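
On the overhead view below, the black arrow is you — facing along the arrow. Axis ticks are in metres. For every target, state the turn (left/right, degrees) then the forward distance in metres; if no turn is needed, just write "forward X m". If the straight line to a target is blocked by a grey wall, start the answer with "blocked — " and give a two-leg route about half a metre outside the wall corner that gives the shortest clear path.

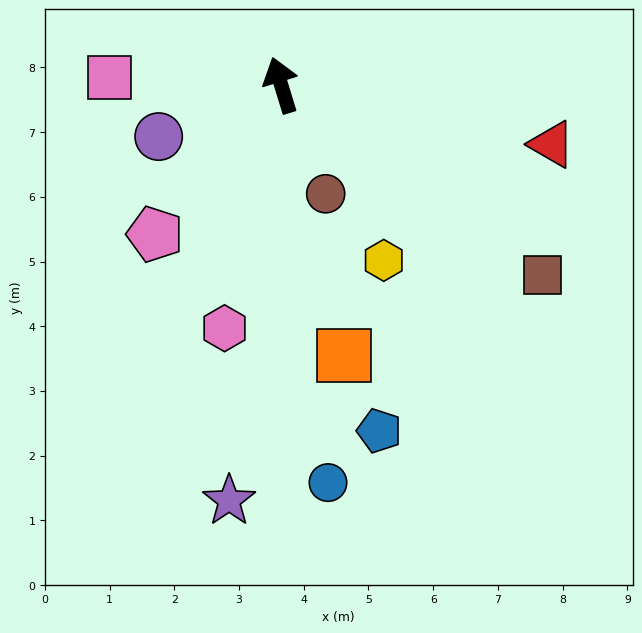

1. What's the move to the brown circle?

turn right 175°, forward 1.8 m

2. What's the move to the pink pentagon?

turn left 123°, forward 3.0 m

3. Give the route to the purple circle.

turn left 96°, forward 2.1 m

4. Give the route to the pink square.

turn left 70°, forward 2.7 m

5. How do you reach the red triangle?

turn right 119°, forward 4.3 m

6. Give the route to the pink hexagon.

turn left 150°, forward 3.9 m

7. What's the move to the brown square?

turn right 143°, forward 5.0 m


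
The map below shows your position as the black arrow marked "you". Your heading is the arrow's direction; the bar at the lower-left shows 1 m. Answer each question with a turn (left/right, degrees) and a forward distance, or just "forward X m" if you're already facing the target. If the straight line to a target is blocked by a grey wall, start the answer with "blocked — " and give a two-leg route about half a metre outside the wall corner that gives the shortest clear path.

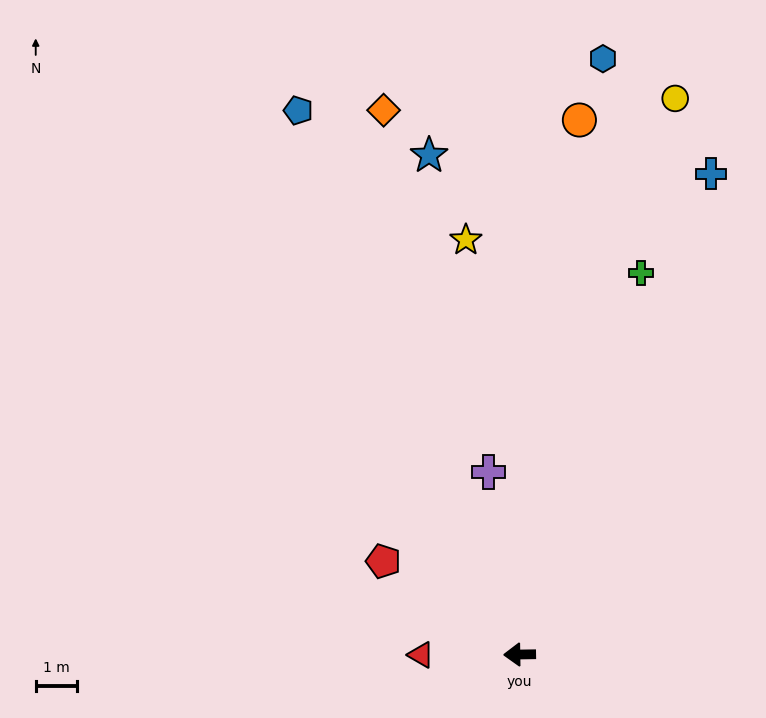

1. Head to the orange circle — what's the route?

turn right 97°, forward 13.1 m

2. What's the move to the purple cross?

turn right 81°, forward 4.5 m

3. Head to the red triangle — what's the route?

forward 2.4 m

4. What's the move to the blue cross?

turn right 113°, forward 12.6 m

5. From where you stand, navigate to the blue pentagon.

turn right 69°, forward 14.3 m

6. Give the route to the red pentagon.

turn right 35°, forward 4.0 m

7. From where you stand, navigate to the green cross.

turn right 109°, forward 9.8 m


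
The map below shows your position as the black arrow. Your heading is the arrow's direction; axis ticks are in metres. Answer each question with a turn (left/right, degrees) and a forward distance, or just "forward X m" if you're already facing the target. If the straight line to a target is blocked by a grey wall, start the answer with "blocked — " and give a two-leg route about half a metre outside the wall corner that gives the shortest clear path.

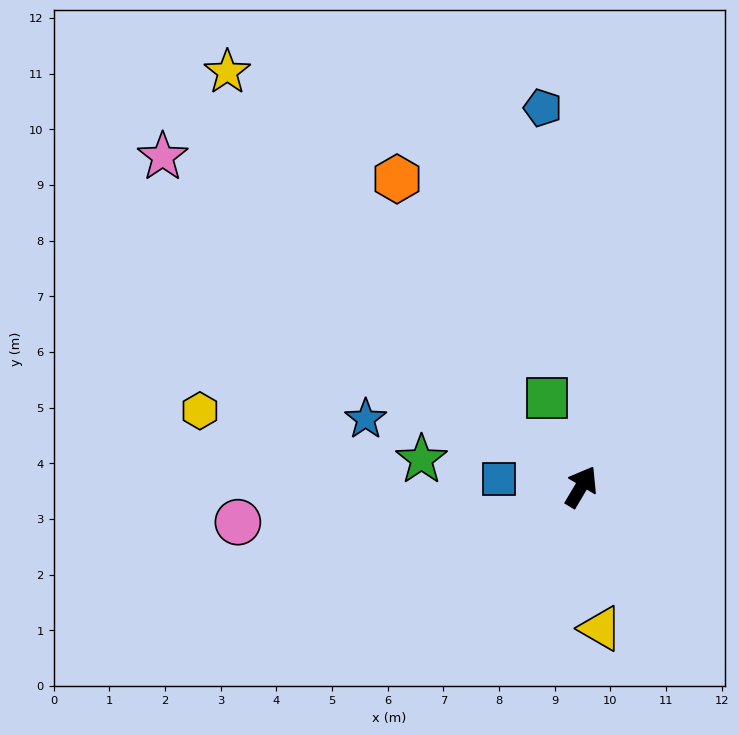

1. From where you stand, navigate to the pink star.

turn left 83°, forward 9.6 m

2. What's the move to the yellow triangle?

turn right 141°, forward 2.6 m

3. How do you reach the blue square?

turn left 115°, forward 1.5 m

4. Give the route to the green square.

turn left 52°, forward 1.7 m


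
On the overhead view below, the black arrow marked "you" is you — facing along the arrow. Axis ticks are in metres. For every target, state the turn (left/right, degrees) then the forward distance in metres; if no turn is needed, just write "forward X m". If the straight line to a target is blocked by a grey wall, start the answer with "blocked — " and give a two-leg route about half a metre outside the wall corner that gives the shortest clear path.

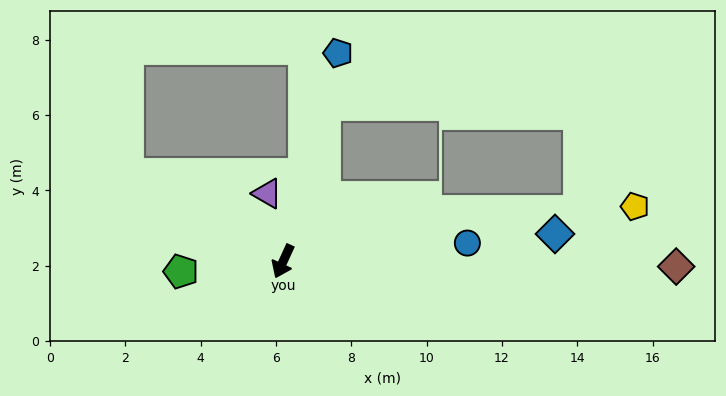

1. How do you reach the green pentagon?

turn right 60°, forward 2.7 m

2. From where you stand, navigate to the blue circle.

turn left 120°, forward 4.9 m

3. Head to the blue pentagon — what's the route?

turn right 170°, forward 5.7 m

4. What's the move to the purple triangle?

turn right 142°, forward 1.9 m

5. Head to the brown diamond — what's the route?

turn left 114°, forward 10.4 m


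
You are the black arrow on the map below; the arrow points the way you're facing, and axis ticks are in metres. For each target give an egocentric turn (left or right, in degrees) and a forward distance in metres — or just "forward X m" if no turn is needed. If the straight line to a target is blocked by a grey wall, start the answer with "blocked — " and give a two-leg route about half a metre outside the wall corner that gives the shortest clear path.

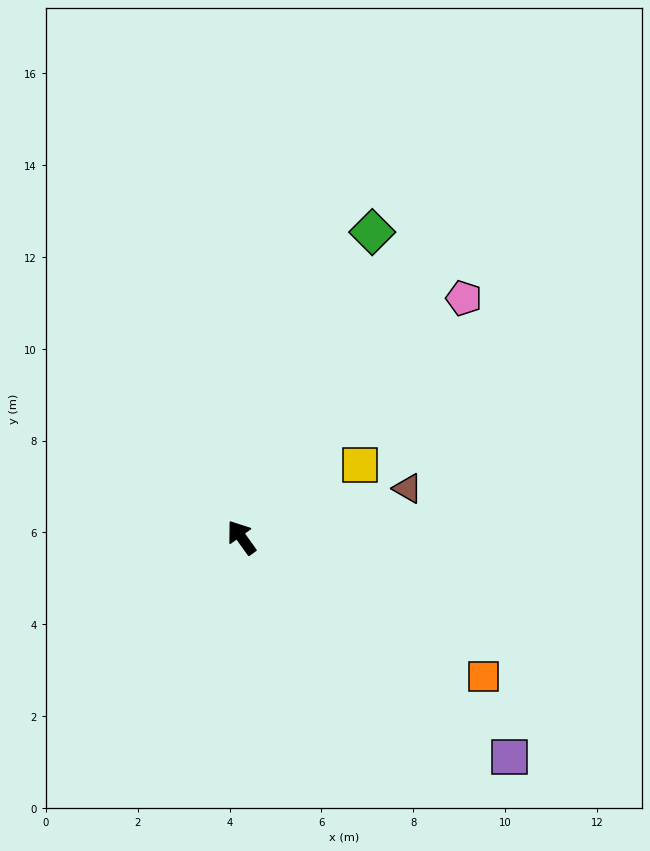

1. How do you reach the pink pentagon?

turn right 79°, forward 7.1 m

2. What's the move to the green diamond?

turn right 59°, forward 7.2 m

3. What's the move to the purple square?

turn right 165°, forward 7.5 m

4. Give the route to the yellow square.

turn right 94°, forward 3.0 m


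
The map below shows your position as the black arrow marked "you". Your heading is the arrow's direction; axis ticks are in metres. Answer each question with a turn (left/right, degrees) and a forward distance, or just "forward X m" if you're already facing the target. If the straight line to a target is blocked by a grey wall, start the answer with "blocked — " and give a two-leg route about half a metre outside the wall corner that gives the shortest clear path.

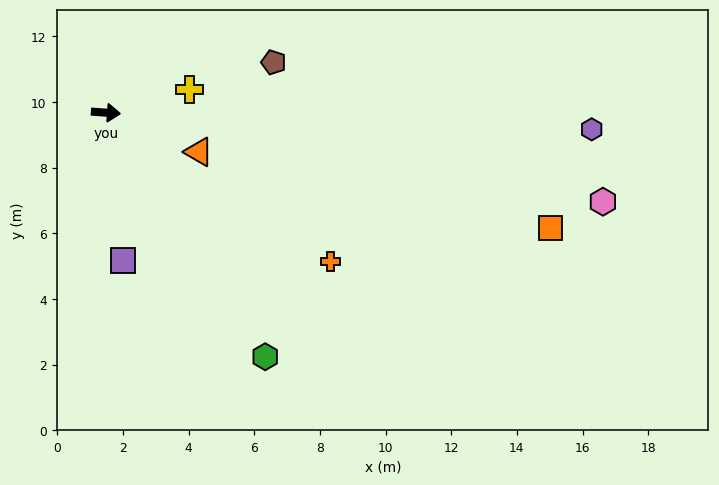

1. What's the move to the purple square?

turn right 79°, forward 4.5 m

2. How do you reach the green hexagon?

turn right 53°, forward 8.9 m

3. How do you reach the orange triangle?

turn right 19°, forward 3.1 m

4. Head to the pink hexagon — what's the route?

turn right 6°, forward 15.4 m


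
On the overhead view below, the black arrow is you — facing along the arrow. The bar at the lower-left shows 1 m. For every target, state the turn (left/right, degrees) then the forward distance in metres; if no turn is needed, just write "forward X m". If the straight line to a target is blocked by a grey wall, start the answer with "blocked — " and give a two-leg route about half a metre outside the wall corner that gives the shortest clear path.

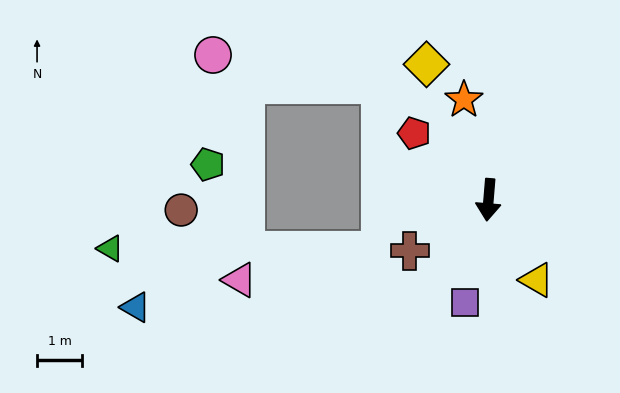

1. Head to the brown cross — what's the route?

turn right 52°, forward 2.1 m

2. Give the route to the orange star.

turn right 161°, forward 2.3 m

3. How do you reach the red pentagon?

turn right 127°, forward 2.2 m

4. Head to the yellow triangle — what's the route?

turn left 36°, forward 2.1 m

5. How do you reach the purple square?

turn right 8°, forward 2.3 m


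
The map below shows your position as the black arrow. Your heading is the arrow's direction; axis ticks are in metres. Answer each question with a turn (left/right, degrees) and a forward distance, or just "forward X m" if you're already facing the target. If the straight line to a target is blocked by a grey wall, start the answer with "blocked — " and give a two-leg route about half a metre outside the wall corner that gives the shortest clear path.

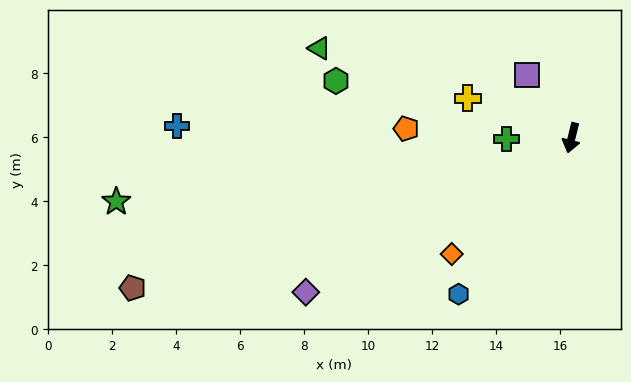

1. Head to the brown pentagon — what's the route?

turn right 57°, forward 14.5 m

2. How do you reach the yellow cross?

turn right 97°, forward 3.5 m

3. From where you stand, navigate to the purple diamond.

turn right 46°, forward 9.6 m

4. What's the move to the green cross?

turn right 75°, forward 2.0 m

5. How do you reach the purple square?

turn right 131°, forward 2.4 m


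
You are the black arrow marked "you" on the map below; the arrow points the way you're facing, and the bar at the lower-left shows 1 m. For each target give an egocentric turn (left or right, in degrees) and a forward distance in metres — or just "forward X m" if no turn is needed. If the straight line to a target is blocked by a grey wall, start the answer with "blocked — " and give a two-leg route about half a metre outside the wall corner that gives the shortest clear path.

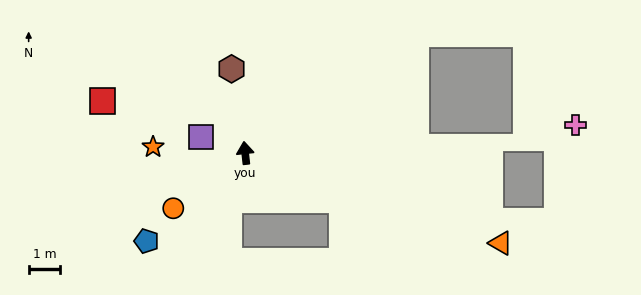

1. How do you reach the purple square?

turn left 64°, forward 1.5 m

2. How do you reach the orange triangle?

turn right 116°, forward 8.6 m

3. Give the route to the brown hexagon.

turn left 3°, forward 2.7 m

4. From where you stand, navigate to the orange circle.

turn left 121°, forward 2.9 m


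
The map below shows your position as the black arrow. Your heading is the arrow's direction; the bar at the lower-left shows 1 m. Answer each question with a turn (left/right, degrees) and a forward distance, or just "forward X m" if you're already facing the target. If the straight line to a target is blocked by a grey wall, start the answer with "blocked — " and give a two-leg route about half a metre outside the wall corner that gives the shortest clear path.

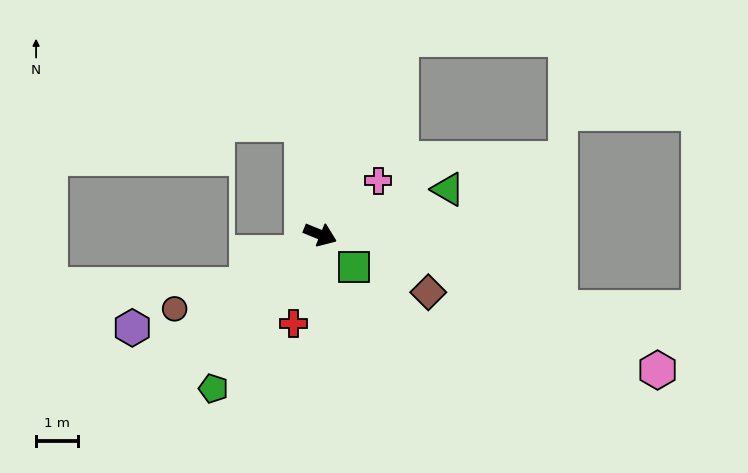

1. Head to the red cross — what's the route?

turn right 84°, forward 2.2 m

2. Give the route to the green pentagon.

turn right 103°, forward 4.4 m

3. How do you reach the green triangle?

turn left 42°, forward 3.2 m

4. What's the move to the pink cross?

turn left 65°, forward 1.9 m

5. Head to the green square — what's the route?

turn right 21°, forward 1.1 m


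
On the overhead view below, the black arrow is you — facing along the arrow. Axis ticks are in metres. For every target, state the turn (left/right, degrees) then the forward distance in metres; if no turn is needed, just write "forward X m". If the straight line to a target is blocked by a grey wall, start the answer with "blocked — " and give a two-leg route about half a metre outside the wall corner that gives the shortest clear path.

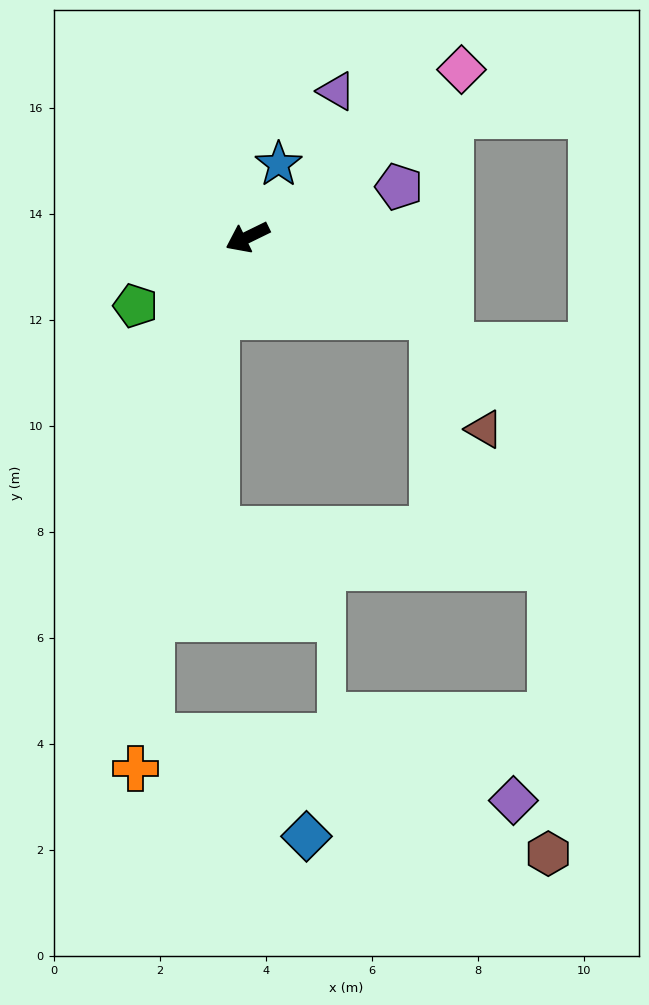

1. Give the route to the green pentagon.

turn left 5°, forward 2.5 m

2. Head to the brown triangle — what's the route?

blocked — turn left 131°, forward 3.8 m, then turn right 42°, forward 2.3 m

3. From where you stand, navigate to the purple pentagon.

turn left 172°, forward 3.0 m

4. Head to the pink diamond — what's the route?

turn right 168°, forward 5.1 m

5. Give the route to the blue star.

turn right 139°, forward 1.5 m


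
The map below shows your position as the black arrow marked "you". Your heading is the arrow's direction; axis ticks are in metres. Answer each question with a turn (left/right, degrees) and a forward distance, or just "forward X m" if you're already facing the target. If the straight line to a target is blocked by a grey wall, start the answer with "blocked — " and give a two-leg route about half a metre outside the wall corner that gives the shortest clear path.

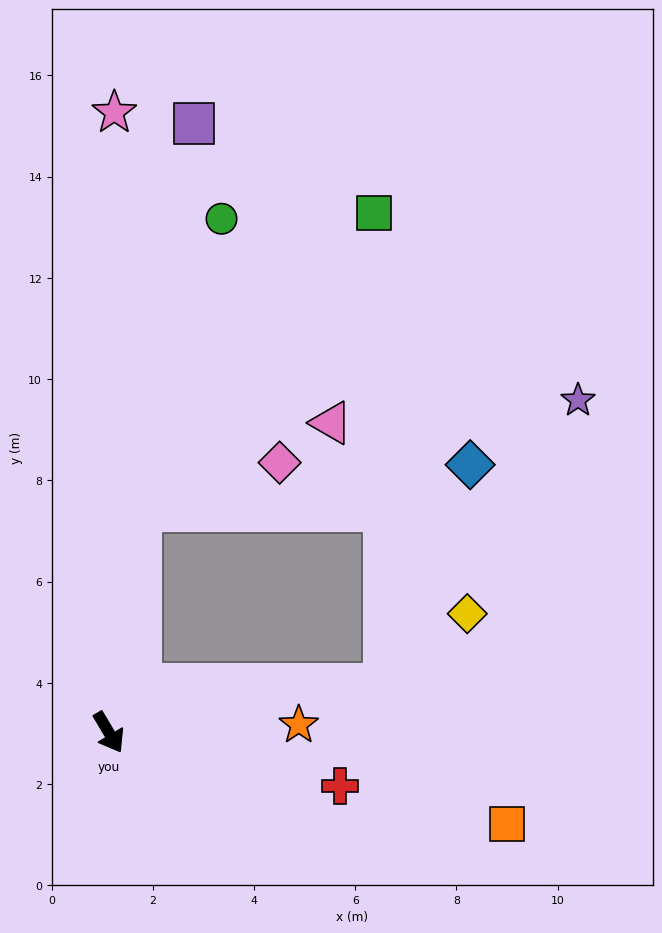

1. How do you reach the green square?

blocked — turn left 141°, forward 4.4 m, then turn right 30°, forward 7.5 m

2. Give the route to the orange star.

turn left 62°, forward 3.8 m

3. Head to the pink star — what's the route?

turn left 149°, forward 12.2 m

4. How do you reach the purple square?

turn left 141°, forward 12.1 m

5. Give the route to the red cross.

turn left 46°, forward 4.7 m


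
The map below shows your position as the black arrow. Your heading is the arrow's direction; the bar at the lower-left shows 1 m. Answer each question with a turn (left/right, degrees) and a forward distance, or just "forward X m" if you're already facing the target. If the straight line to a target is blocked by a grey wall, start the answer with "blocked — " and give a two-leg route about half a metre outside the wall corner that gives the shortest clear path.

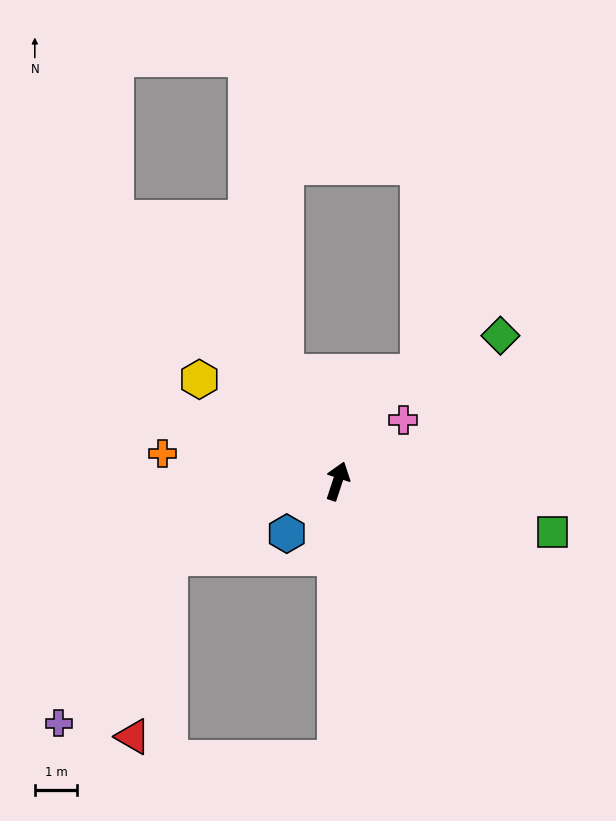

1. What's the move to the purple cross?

blocked — turn left 133°, forward 4.3 m, then turn left 31°, forward 4.7 m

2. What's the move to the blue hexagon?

turn left 154°, forward 1.7 m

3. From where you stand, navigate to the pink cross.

turn right 29°, forward 2.1 m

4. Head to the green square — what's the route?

turn right 85°, forward 5.2 m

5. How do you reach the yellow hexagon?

turn left 72°, forward 4.1 m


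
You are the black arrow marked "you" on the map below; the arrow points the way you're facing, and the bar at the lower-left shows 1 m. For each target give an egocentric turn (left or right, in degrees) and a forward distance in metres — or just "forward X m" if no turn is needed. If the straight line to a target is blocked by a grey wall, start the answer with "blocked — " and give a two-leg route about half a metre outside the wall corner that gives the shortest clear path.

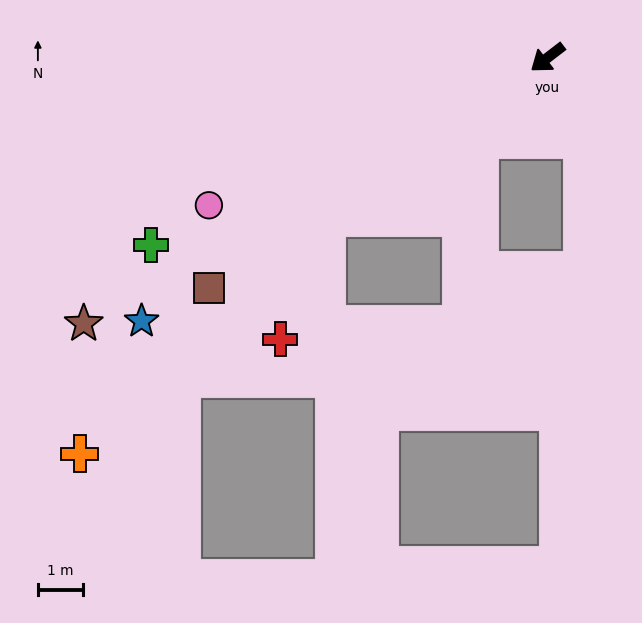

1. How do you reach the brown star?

turn right 8°, forward 11.9 m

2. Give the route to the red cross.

blocked — forward 6.1 m, then turn left 32°, forward 2.9 m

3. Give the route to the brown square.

turn right 3°, forward 9.1 m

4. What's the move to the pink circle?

turn right 14°, forward 8.3 m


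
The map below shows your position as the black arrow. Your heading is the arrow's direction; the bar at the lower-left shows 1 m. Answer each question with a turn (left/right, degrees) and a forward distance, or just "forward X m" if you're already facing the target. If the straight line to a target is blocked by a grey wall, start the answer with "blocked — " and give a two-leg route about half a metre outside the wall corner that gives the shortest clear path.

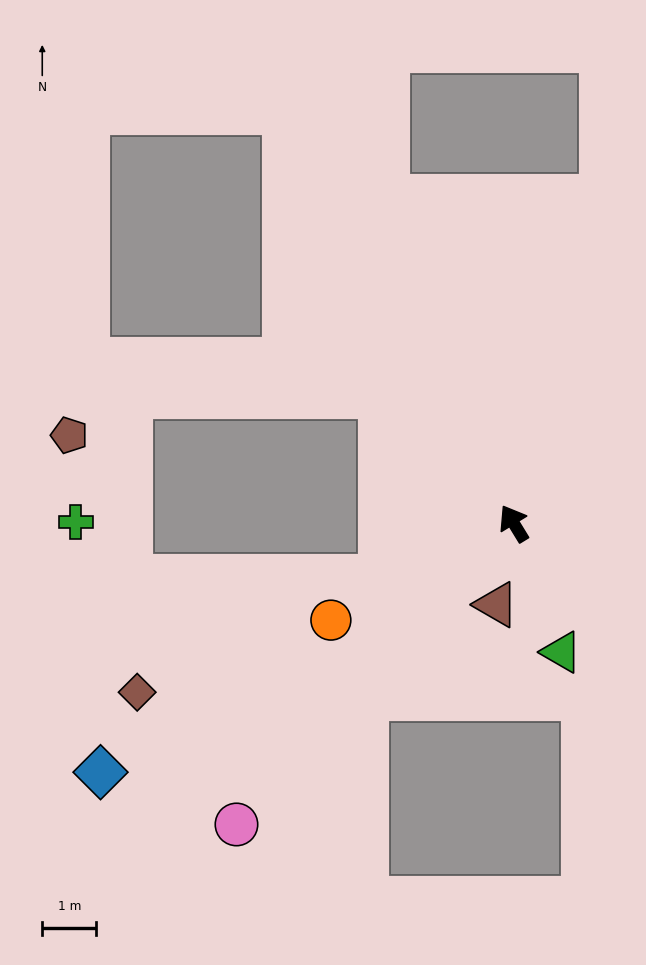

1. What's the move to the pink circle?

turn left 106°, forward 7.6 m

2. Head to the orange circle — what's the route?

turn left 86°, forward 3.8 m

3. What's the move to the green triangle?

turn left 169°, forward 2.5 m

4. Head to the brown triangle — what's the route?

turn left 136°, forward 1.5 m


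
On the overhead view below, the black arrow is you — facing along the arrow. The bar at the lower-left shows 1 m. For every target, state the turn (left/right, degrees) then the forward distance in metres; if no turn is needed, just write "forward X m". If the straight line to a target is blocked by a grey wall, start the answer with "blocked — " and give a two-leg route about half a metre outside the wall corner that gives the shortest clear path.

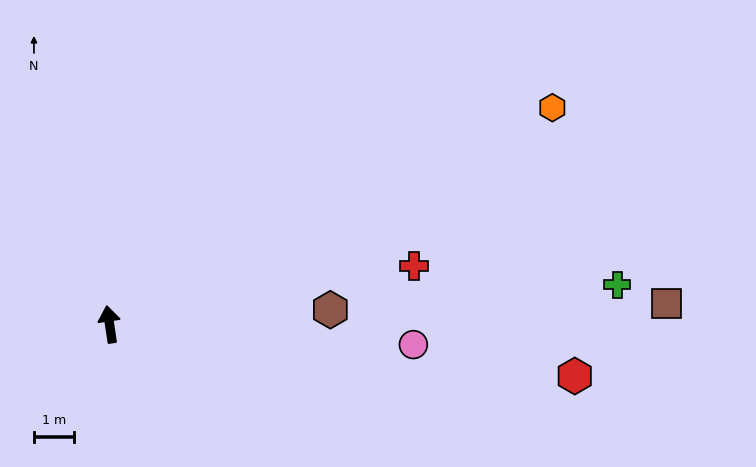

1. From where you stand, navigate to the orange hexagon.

turn right 72°, forward 12.4 m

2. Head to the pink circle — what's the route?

turn right 102°, forward 7.7 m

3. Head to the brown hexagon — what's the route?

turn right 95°, forward 5.6 m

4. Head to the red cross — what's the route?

turn right 88°, forward 7.8 m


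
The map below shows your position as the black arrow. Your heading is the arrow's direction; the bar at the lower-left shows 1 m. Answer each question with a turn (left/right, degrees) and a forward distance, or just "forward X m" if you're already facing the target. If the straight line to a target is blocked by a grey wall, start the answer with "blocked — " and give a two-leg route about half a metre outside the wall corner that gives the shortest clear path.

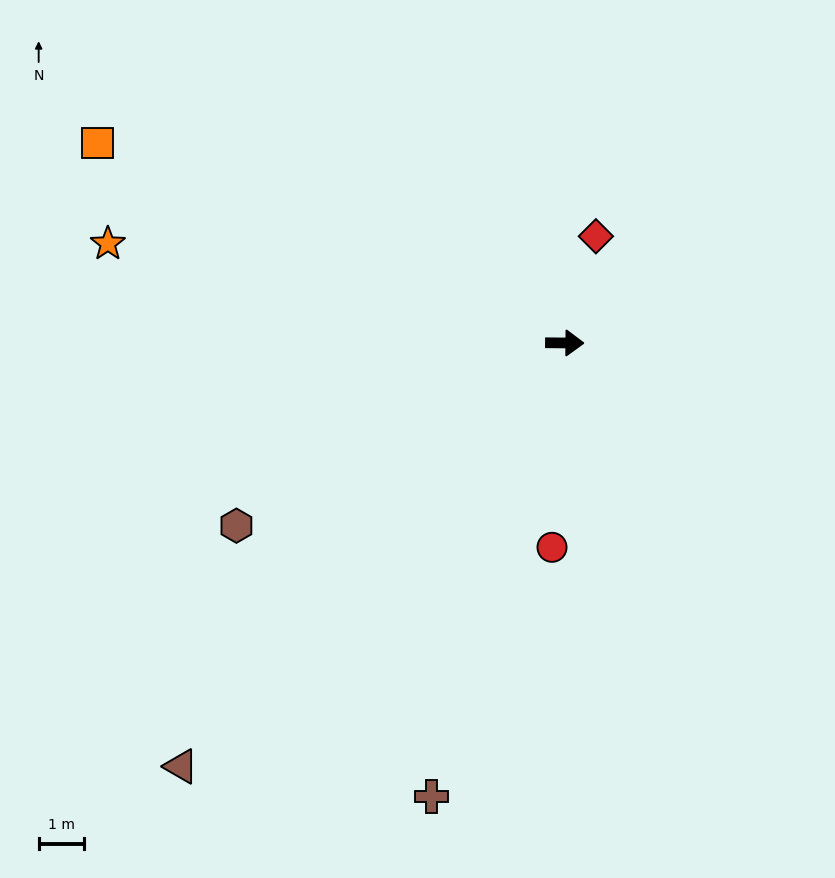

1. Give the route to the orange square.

turn left 157°, forward 11.1 m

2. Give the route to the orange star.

turn left 168°, forward 10.2 m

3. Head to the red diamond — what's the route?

turn left 74°, forward 2.4 m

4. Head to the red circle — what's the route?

turn right 93°, forward 4.5 m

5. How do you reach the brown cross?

turn right 106°, forward 10.3 m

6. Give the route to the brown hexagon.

turn right 150°, forward 8.2 m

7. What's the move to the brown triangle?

turn right 132°, forward 12.5 m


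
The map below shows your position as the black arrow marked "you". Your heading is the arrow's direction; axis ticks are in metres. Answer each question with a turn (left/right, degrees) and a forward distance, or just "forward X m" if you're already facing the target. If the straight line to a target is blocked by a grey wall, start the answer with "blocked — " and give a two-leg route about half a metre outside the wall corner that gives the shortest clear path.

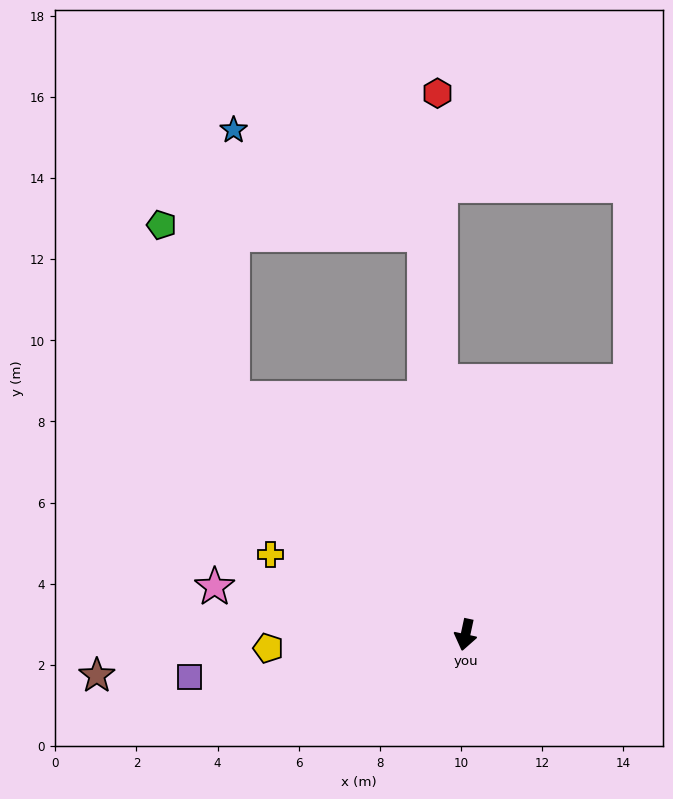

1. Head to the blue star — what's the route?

blocked — turn right 123°, forward 8.2 m, then turn right 45°, forward 6.6 m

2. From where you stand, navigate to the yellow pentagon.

turn right 74°, forward 4.9 m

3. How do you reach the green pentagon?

blocked — turn right 123°, forward 8.2 m, then turn right 22°, forward 4.6 m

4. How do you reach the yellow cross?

turn right 100°, forward 5.2 m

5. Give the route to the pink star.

turn right 89°, forward 6.3 m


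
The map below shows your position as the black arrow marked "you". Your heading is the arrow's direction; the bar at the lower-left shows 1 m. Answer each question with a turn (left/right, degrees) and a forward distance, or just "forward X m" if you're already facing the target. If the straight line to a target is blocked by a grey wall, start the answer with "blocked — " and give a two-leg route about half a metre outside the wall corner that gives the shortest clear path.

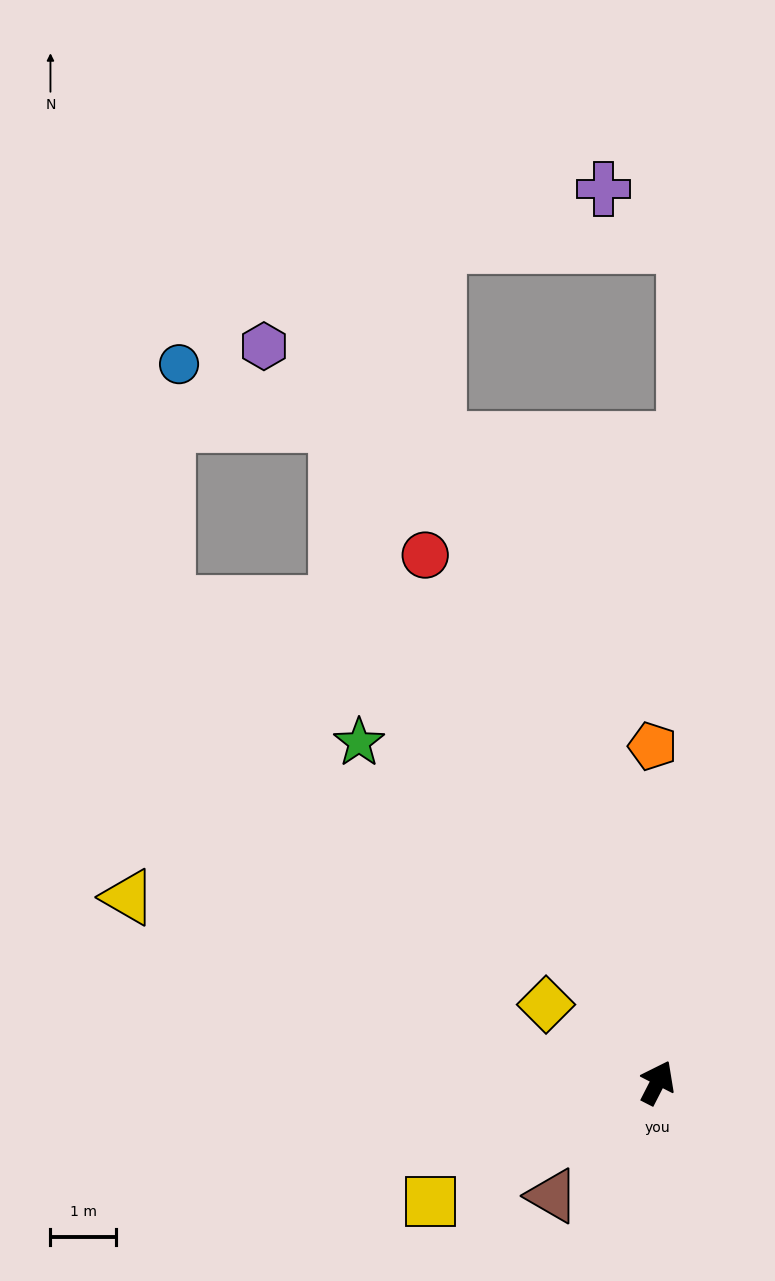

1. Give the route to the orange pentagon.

turn left 28°, forward 5.1 m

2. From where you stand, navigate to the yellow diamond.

turn left 82°, forward 2.1 m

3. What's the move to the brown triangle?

turn left 164°, forward 2.4 m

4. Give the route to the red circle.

turn left 51°, forward 8.8 m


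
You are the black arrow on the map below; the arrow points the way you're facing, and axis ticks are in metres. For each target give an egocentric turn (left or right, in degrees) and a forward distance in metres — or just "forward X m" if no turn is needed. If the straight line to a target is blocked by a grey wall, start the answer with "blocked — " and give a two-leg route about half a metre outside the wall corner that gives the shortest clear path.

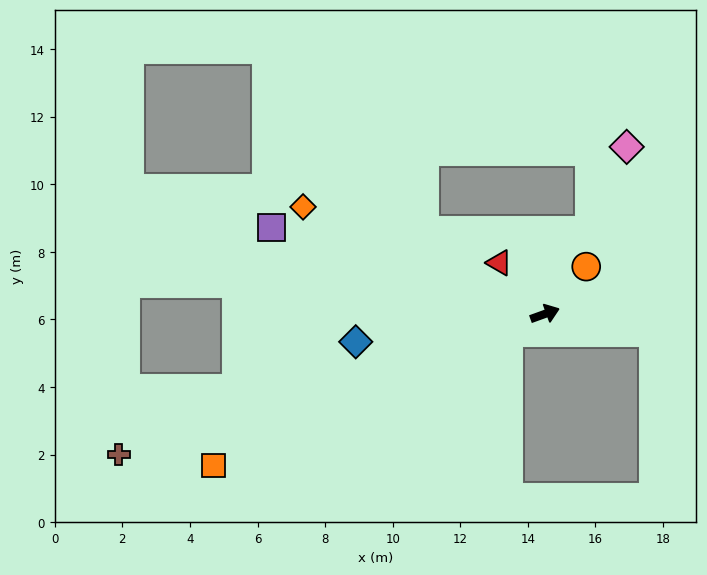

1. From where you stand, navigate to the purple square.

turn left 143°, forward 8.5 m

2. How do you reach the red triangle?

turn left 112°, forward 2.0 m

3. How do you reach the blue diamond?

turn left 169°, forward 5.7 m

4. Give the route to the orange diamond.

turn left 136°, forward 7.8 m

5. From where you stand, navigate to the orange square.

turn right 175°, forward 10.8 m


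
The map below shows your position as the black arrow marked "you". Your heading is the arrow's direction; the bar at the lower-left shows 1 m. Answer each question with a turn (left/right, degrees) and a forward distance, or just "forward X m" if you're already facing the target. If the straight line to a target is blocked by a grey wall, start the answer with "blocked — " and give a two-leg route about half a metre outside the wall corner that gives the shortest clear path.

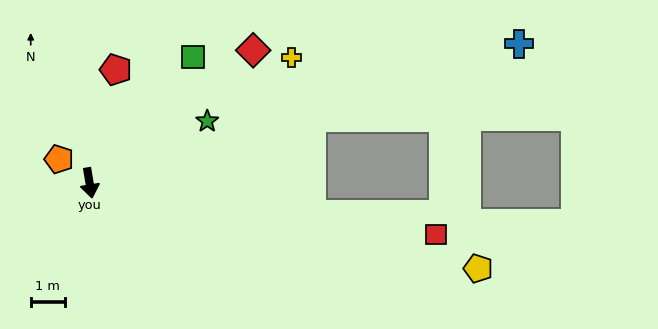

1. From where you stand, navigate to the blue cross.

turn left 99°, forward 13.3 m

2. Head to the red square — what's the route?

turn left 72°, forward 10.3 m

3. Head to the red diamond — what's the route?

turn left 120°, forward 6.2 m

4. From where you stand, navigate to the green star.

turn left 108°, forward 3.9 m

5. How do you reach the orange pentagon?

turn right 137°, forward 1.1 m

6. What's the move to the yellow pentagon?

turn left 68°, forward 11.7 m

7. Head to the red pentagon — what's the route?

turn left 157°, forward 3.4 m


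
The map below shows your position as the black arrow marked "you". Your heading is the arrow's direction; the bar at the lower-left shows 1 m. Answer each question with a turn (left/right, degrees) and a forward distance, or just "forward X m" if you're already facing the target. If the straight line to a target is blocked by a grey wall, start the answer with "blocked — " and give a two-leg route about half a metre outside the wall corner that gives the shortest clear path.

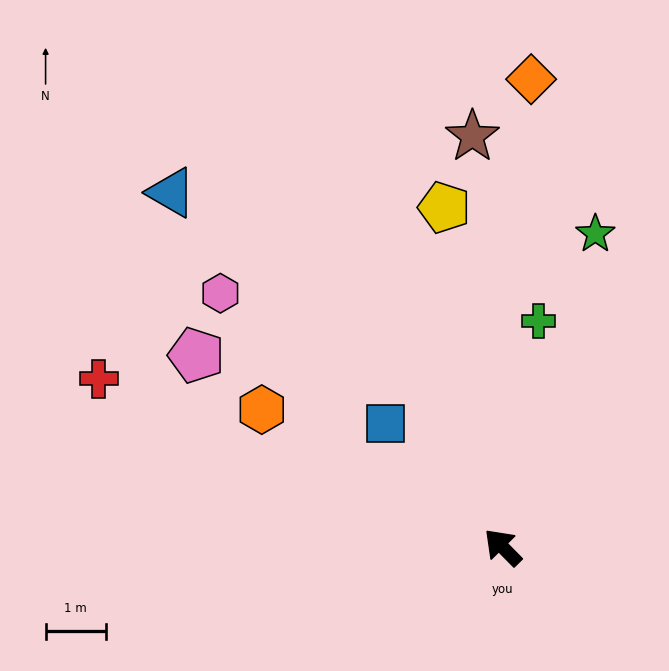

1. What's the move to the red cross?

turn left 23°, forward 7.3 m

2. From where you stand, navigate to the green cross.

turn right 54°, forward 3.8 m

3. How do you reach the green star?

turn right 61°, forward 5.4 m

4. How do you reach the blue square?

forward 2.8 m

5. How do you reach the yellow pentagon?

turn right 35°, forward 5.7 m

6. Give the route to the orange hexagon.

turn left 16°, forward 4.6 m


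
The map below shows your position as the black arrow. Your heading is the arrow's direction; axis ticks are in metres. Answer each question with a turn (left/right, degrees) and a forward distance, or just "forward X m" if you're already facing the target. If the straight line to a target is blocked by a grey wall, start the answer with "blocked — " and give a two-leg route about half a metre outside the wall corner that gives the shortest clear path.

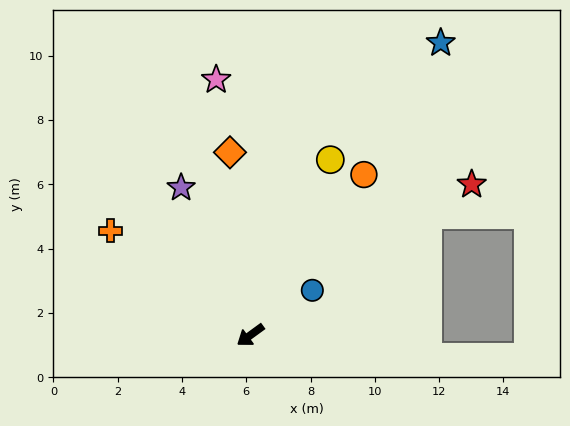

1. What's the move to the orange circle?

turn right 161°, forward 6.1 m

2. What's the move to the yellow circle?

turn right 151°, forward 6.0 m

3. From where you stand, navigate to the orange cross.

turn right 73°, forward 5.4 m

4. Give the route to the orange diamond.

turn right 120°, forward 5.7 m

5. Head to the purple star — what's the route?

turn right 101°, forward 5.1 m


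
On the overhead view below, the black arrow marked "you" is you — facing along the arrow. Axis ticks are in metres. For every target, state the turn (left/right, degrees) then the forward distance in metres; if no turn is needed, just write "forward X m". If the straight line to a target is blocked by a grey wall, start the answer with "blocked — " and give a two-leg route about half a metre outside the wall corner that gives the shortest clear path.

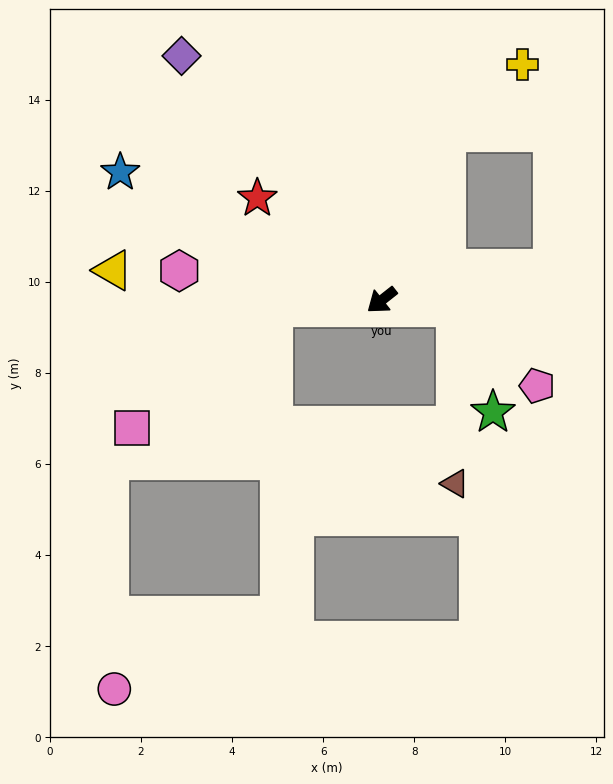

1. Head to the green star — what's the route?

blocked — turn left 136°, forward 1.6 m, then turn right 65°, forward 2.4 m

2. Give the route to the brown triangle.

blocked — turn left 136°, forward 1.6 m, then turn right 85°, forward 3.9 m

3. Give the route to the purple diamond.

turn right 89°, forward 6.9 m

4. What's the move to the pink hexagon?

turn right 47°, forward 4.5 m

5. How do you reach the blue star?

turn right 64°, forward 6.4 m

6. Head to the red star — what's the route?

turn right 78°, forward 3.5 m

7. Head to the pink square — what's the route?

blocked — turn right 34°, forward 2.4 m, then turn left 36°, forward 4.1 m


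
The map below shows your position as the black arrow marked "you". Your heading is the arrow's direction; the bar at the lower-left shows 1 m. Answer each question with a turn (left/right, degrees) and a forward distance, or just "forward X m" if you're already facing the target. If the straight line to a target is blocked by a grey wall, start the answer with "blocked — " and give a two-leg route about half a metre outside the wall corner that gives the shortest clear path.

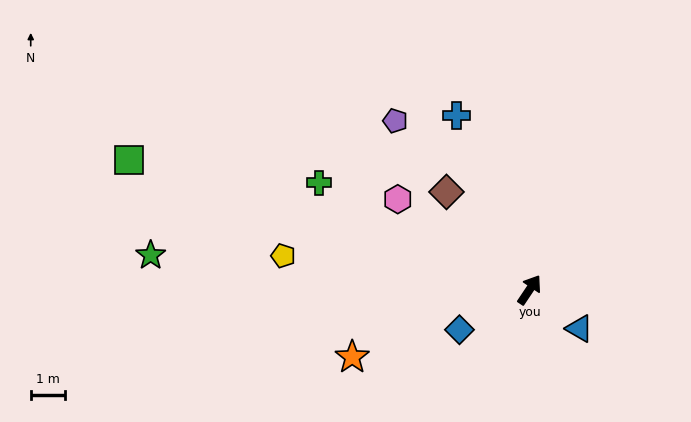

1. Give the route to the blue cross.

turn left 56°, forward 5.4 m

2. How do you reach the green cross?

turn left 97°, forward 6.8 m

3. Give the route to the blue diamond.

turn left 154°, forward 2.3 m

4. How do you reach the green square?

turn left 106°, forward 12.1 m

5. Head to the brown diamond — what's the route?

turn left 74°, forward 3.7 m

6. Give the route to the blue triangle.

turn right 94°, forward 1.8 m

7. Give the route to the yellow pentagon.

turn left 116°, forward 7.2 m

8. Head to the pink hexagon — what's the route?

turn left 89°, forward 4.6 m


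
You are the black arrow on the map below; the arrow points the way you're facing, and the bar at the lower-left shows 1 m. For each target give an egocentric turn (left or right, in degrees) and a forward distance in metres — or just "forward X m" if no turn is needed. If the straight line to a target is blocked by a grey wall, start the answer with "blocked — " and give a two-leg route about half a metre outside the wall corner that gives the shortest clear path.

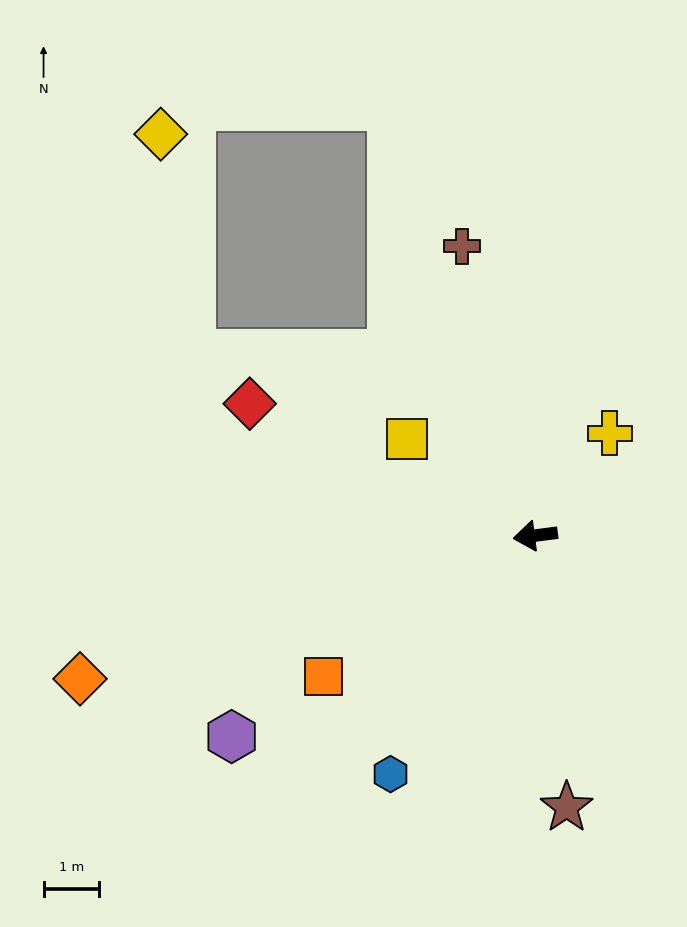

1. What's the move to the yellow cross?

turn right 133°, forward 2.3 m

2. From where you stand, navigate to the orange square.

turn left 26°, forward 4.6 m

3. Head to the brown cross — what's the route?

turn right 83°, forward 5.4 m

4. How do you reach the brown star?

turn left 89°, forward 4.9 m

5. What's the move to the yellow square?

turn right 44°, forward 2.9 m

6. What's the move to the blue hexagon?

turn left 51°, forward 5.0 m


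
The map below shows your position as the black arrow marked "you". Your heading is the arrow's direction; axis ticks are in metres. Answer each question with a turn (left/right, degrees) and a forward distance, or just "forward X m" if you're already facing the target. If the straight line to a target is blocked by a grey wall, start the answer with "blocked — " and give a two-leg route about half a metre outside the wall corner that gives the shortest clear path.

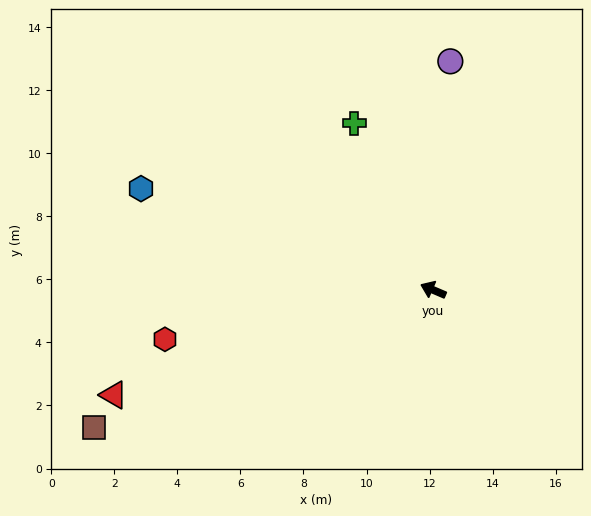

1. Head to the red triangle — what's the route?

turn left 41°, forward 10.7 m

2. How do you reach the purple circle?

turn right 71°, forward 7.3 m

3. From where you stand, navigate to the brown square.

turn left 45°, forward 11.6 m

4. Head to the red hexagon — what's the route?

turn left 34°, forward 8.7 m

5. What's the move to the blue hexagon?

turn left 4°, forward 9.8 m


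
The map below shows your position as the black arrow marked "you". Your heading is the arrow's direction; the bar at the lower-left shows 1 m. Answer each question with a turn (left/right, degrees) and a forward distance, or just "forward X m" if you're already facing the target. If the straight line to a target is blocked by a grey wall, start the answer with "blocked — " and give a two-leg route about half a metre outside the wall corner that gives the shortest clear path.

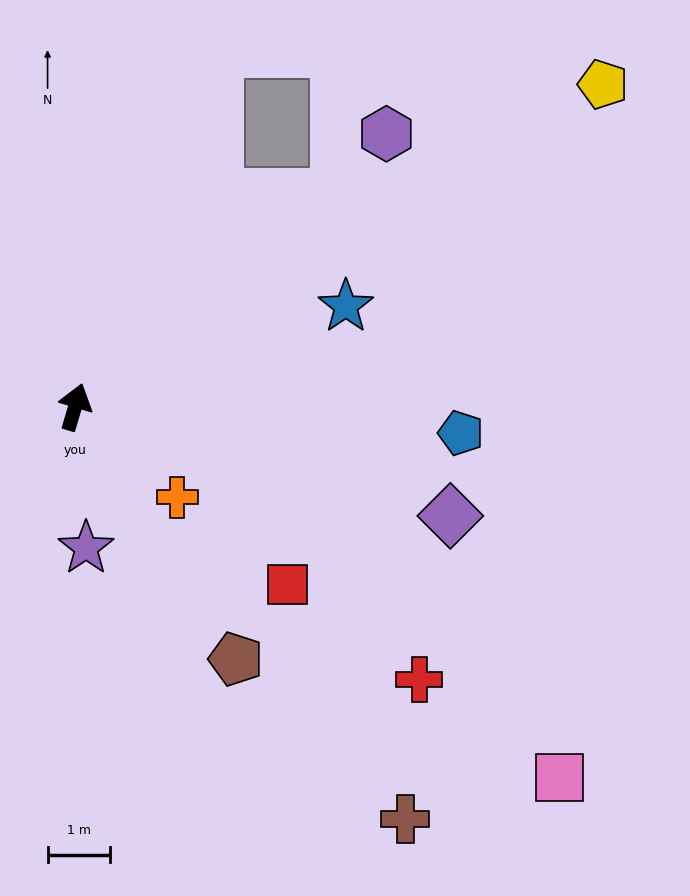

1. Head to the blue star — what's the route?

turn right 53°, forward 4.6 m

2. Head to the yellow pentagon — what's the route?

turn right 42°, forward 9.9 m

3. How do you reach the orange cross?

turn right 115°, forward 2.2 m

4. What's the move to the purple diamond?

turn right 90°, forward 6.2 m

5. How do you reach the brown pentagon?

turn right 131°, forward 4.8 m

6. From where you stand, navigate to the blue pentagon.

turn right 77°, forward 6.2 m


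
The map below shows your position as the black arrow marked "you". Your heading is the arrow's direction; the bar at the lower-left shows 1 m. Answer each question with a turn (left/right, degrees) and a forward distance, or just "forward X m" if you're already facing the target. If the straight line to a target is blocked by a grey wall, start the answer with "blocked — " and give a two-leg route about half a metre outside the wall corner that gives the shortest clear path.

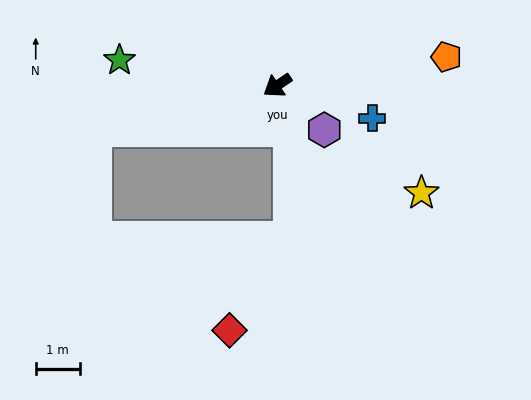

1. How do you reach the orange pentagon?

turn left 155°, forward 3.9 m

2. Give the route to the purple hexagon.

turn left 103°, forward 1.5 m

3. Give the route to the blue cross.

turn left 127°, forward 2.3 m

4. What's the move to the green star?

turn right 43°, forward 3.6 m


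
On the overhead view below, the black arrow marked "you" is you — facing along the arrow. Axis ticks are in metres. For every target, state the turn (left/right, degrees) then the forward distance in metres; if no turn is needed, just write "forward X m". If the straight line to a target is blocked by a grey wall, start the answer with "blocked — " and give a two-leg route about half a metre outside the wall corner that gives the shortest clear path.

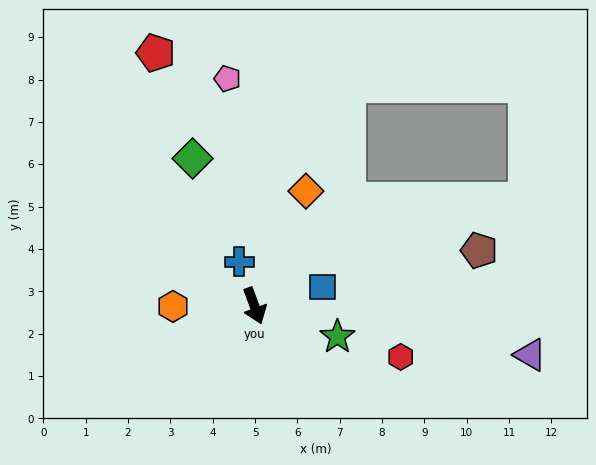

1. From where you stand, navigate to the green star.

turn left 49°, forward 2.1 m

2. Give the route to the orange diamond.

turn left 135°, forward 3.0 m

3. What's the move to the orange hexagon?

turn right 110°, forward 1.9 m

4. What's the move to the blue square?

turn left 85°, forward 1.7 m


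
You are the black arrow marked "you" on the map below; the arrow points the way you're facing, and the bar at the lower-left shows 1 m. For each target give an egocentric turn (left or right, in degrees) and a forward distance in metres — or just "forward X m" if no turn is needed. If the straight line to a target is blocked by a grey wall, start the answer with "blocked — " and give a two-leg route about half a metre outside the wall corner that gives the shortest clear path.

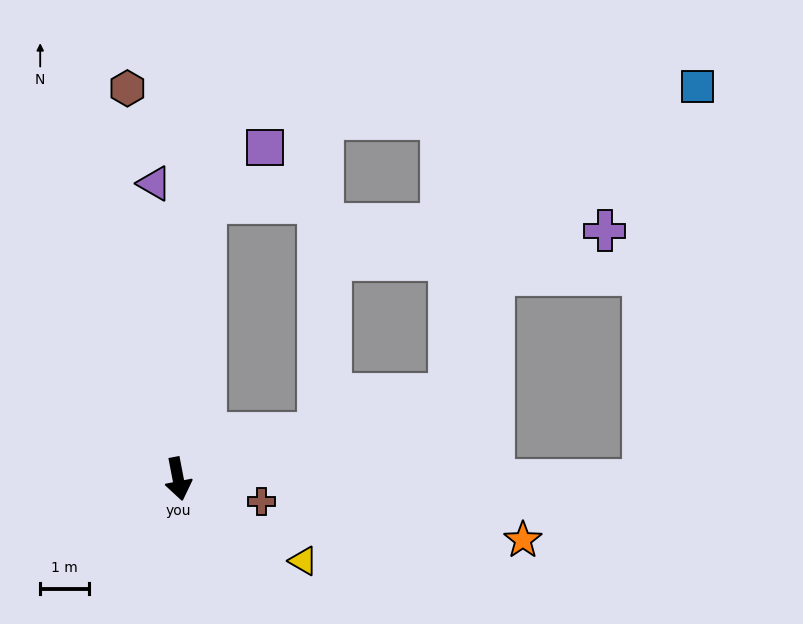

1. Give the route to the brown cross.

turn left 64°, forward 1.8 m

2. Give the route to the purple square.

blocked — turn left 163°, forward 5.7 m, then turn right 41°, forward 1.7 m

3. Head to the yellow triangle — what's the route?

turn left 46°, forward 3.1 m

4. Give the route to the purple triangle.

turn left 174°, forward 6.1 m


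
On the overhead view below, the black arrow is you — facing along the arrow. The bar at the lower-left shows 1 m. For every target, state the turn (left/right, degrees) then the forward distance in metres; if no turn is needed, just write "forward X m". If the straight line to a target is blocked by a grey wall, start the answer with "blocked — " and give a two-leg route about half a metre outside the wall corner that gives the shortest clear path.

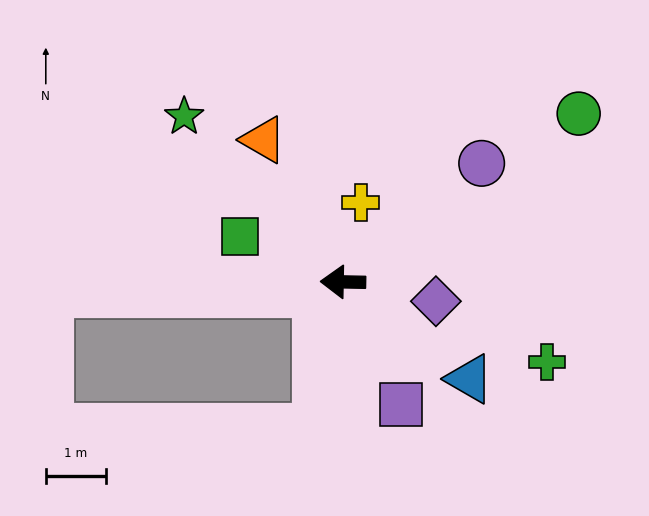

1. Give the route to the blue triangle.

turn left 144°, forward 2.6 m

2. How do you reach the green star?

turn right 45°, forward 3.8 m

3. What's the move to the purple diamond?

turn left 169°, forward 1.6 m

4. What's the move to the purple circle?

turn right 138°, forward 3.0 m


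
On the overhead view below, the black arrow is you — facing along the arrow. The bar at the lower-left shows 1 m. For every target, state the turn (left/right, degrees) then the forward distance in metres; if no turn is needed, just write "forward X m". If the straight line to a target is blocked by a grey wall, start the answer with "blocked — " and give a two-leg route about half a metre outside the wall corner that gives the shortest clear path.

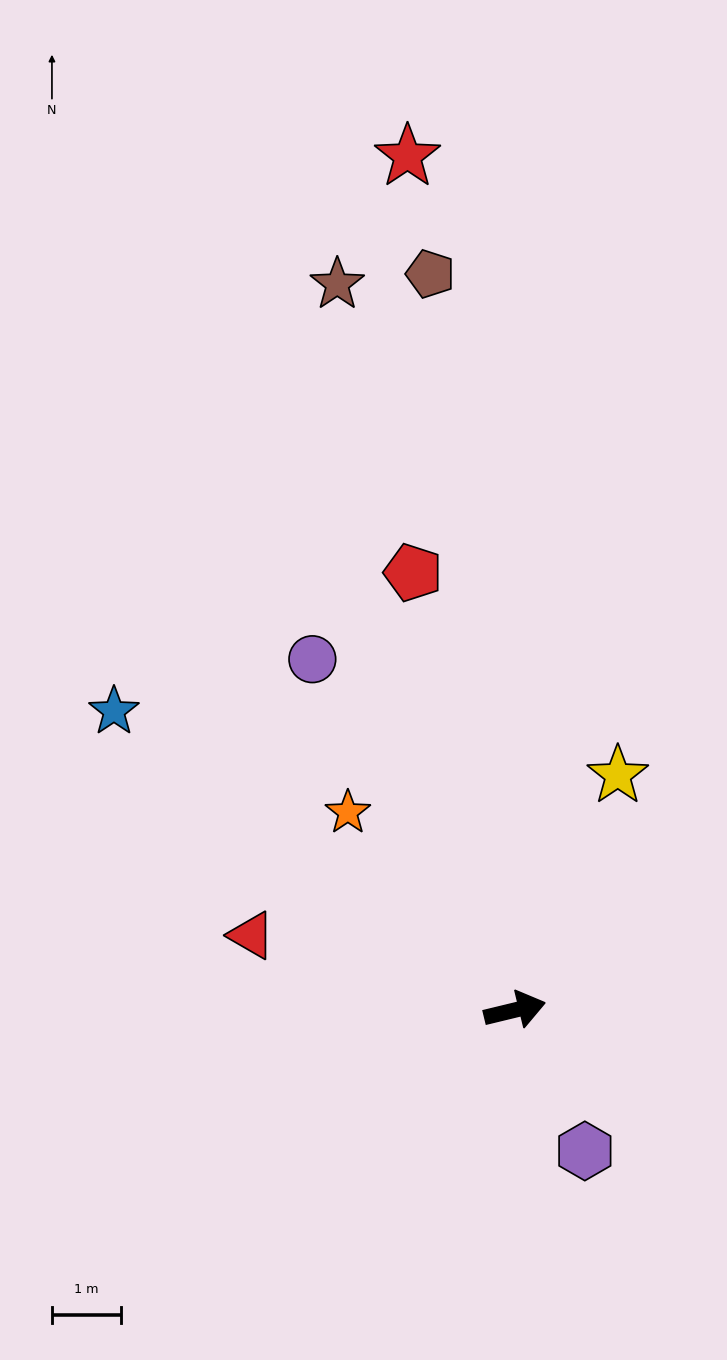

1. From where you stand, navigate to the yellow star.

turn left 53°, forward 3.7 m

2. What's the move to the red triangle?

turn left 151°, forward 3.9 m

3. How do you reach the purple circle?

turn left 106°, forward 5.8 m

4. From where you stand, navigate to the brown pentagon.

turn left 83°, forward 10.7 m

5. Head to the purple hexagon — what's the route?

turn right 77°, forward 2.3 m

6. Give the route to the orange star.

turn left 117°, forward 3.7 m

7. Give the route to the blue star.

turn left 130°, forward 7.2 m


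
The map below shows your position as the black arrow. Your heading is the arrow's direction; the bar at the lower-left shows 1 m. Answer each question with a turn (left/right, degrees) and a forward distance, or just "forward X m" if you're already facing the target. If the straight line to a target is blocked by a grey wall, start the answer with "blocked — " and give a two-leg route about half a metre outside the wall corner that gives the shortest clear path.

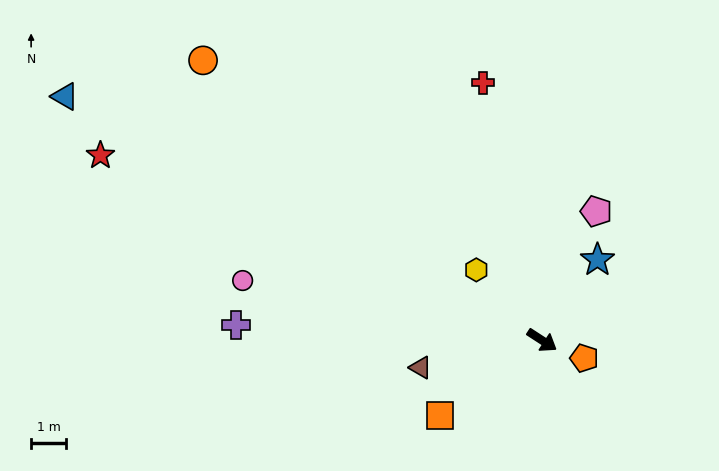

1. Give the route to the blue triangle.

turn right 174°, forward 15.2 m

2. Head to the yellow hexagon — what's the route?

turn left 166°, forward 2.7 m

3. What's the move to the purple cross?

turn right 150°, forward 8.7 m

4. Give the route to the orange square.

turn right 111°, forward 3.6 m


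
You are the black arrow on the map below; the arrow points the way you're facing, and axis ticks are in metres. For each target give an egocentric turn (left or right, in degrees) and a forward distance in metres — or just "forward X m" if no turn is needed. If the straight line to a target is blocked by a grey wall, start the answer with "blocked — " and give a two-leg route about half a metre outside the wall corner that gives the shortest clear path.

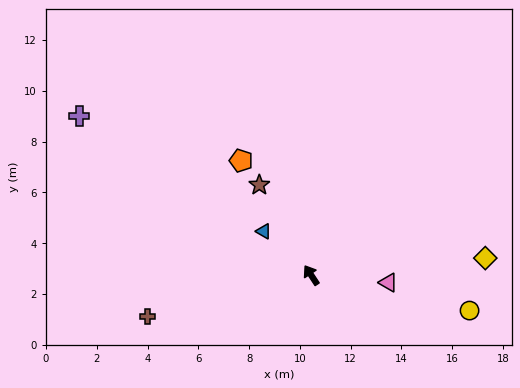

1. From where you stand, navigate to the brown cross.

turn left 71°, forward 6.6 m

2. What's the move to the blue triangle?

turn left 14°, forward 2.5 m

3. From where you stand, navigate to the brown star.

turn right 3°, forward 4.1 m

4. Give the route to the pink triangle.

turn right 129°, forward 3.1 m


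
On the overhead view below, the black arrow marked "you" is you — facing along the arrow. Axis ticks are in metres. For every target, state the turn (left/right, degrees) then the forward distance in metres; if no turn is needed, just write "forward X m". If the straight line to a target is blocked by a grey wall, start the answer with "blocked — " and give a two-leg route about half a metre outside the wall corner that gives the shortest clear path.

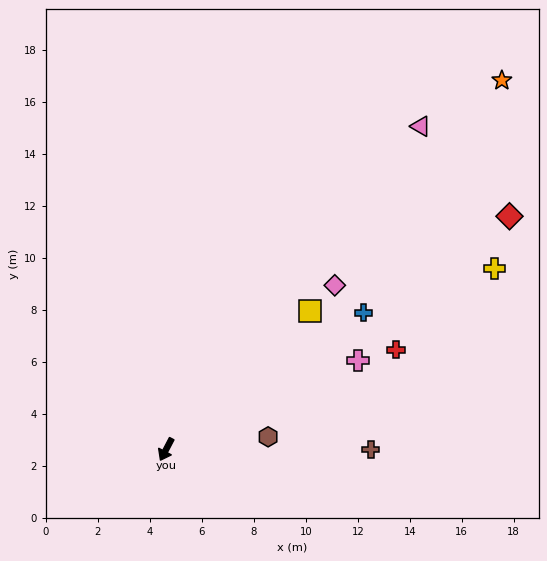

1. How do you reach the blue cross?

turn left 152°, forward 9.2 m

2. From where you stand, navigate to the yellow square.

turn left 162°, forward 7.7 m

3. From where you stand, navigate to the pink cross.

turn left 143°, forward 8.1 m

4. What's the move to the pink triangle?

turn left 169°, forward 15.8 m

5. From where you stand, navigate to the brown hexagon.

turn left 125°, forward 4.0 m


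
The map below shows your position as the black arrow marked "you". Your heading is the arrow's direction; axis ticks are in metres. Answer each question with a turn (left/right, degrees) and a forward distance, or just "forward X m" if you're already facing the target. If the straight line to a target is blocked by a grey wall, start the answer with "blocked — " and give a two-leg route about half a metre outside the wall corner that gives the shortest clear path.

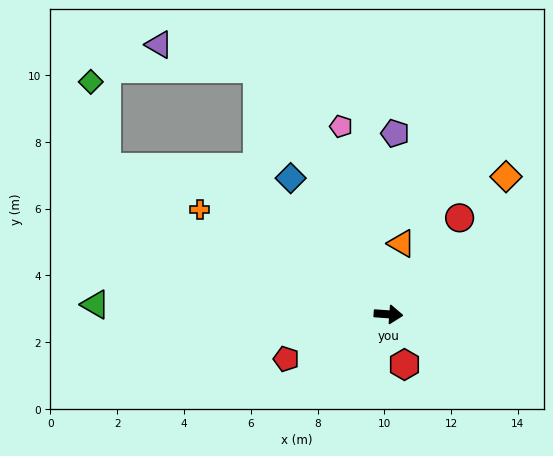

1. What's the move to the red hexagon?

turn right 68°, forward 1.6 m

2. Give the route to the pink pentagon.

turn left 108°, forward 5.8 m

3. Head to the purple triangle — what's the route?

blocked — turn left 122°, forward 8.3 m, then turn left 48°, forward 3.0 m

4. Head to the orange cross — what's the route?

turn left 155°, forward 6.5 m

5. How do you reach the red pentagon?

turn right 152°, forward 3.3 m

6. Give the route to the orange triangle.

turn left 84°, forward 2.2 m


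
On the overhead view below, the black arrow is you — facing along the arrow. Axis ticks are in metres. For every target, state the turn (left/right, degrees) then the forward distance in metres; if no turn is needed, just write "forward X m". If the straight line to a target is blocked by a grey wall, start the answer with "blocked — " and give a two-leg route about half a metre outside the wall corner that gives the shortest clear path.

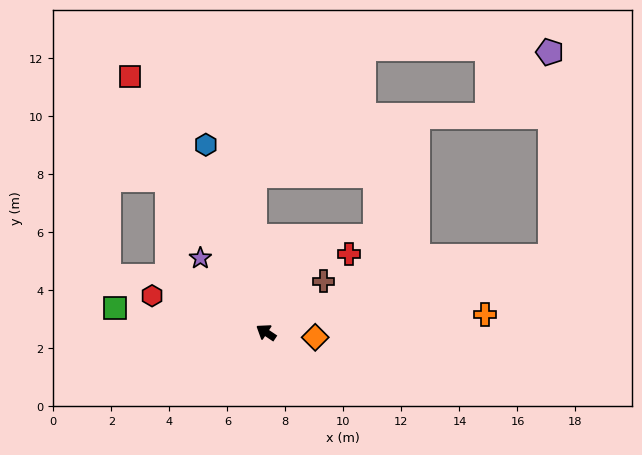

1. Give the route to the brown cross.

turn right 105°, forward 2.6 m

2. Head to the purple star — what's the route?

turn right 15°, forward 3.4 m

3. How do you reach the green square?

turn left 25°, forward 5.3 m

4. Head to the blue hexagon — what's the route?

turn right 38°, forward 6.8 m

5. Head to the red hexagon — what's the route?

turn left 16°, forward 4.1 m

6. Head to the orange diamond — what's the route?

turn right 152°, forward 1.7 m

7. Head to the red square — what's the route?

turn right 28°, forward 10.0 m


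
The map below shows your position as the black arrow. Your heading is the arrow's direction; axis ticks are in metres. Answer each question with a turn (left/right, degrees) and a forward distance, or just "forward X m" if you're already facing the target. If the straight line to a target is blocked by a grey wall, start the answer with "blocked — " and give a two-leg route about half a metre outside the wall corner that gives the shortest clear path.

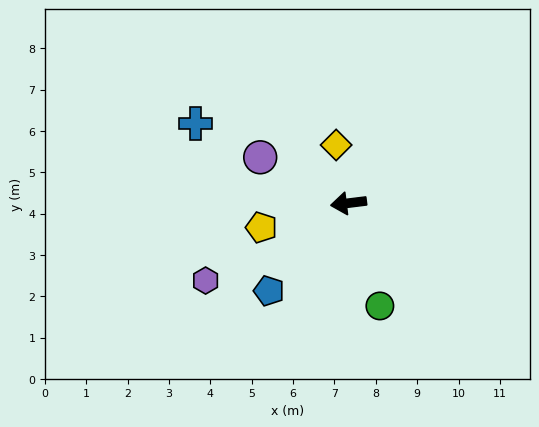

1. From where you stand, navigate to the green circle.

turn left 100°, forward 2.6 m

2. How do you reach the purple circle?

turn right 34°, forward 2.4 m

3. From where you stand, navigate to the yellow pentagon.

turn left 9°, forward 2.2 m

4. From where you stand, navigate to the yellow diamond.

turn right 85°, forward 1.4 m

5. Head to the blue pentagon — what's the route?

turn left 41°, forward 2.9 m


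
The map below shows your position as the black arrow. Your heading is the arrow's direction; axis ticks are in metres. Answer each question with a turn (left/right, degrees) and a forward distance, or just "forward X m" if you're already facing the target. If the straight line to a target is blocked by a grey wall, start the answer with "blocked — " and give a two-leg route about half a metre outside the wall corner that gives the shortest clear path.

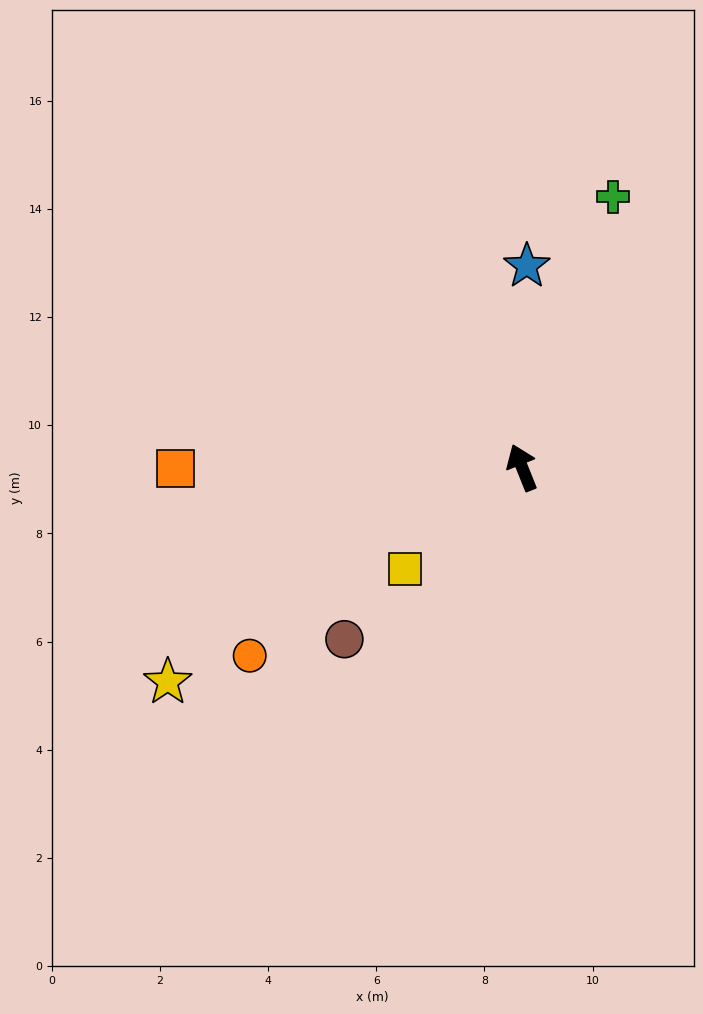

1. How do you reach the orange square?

turn left 68°, forward 6.4 m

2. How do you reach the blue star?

turn right 23°, forward 3.7 m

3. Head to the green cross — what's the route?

turn right 40°, forward 5.3 m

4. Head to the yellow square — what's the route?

turn left 109°, forward 2.9 m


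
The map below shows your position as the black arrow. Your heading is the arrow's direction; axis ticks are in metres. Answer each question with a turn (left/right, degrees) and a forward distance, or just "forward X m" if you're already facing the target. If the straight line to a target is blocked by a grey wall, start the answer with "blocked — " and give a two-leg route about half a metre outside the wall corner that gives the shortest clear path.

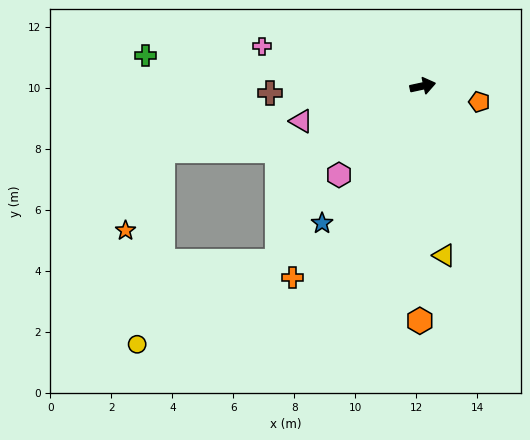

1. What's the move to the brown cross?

turn left 170°, forward 5.0 m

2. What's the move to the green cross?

turn left 162°, forward 9.1 m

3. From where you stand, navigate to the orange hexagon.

turn right 103°, forward 7.7 m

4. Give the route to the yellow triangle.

turn right 95°, forward 5.6 m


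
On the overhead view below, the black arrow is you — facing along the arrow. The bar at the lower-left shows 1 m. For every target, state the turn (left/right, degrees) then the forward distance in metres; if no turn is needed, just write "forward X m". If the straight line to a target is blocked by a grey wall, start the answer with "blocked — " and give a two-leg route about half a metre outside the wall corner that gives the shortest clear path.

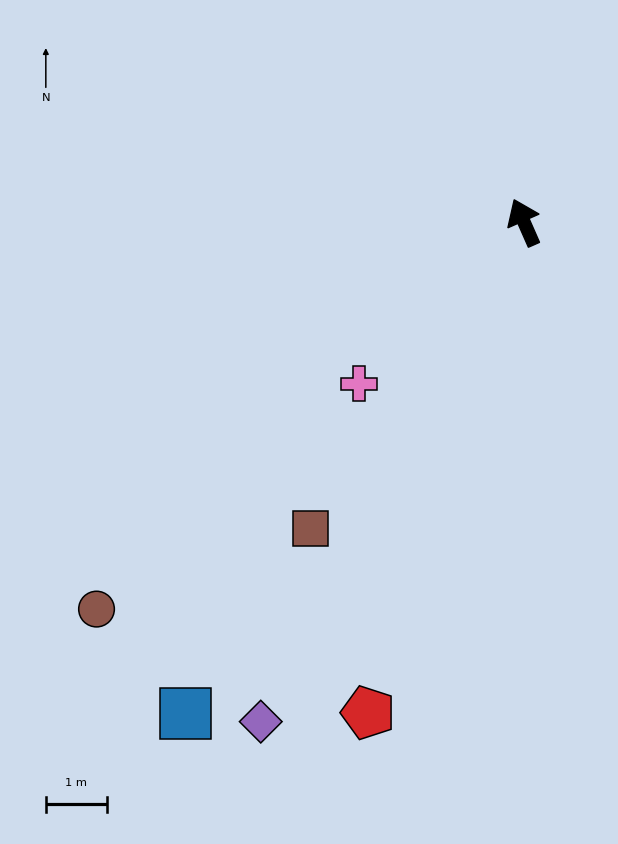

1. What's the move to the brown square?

turn left 121°, forward 6.1 m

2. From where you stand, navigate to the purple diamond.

turn left 128°, forward 9.2 m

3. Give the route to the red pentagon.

turn left 139°, forward 8.4 m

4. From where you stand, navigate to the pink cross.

turn left 111°, forward 3.8 m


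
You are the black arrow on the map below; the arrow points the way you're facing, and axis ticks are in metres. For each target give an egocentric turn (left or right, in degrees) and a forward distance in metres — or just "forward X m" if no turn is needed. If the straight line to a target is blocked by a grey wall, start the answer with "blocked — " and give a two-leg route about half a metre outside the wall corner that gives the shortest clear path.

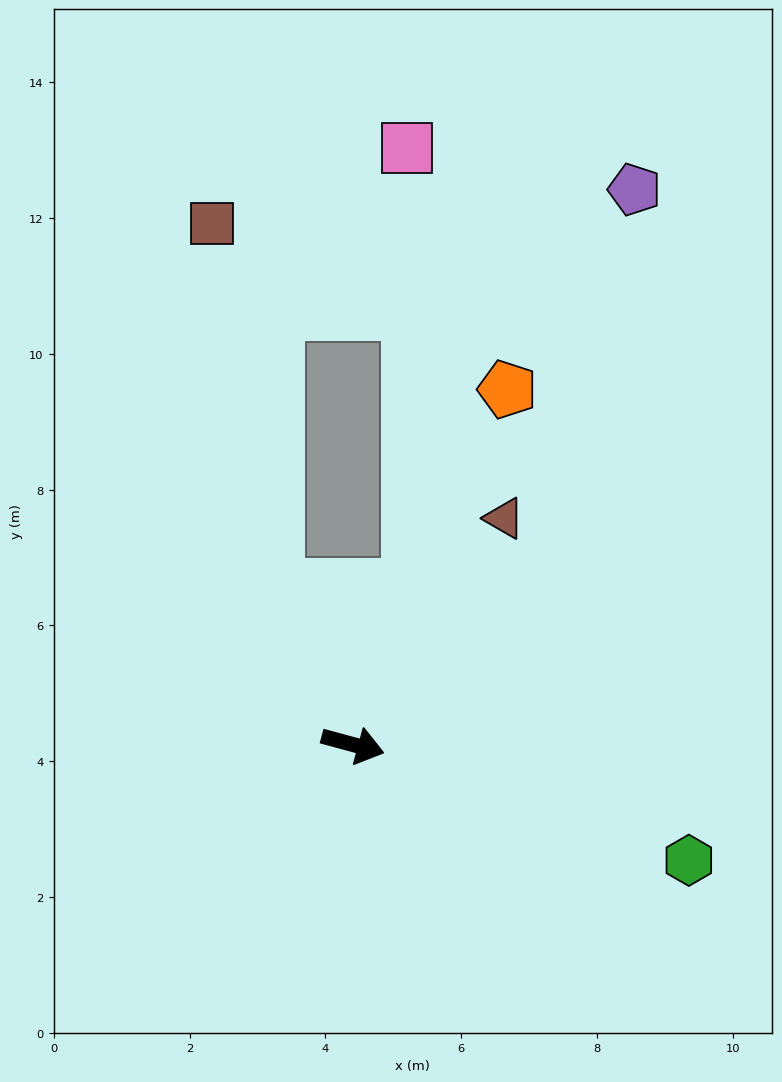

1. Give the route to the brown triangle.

turn left 71°, forward 4.0 m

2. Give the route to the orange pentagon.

turn left 82°, forward 5.7 m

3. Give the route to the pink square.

blocked — turn left 85°, forward 2.5 m, then turn left 21°, forward 6.5 m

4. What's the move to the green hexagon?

turn right 4°, forward 5.2 m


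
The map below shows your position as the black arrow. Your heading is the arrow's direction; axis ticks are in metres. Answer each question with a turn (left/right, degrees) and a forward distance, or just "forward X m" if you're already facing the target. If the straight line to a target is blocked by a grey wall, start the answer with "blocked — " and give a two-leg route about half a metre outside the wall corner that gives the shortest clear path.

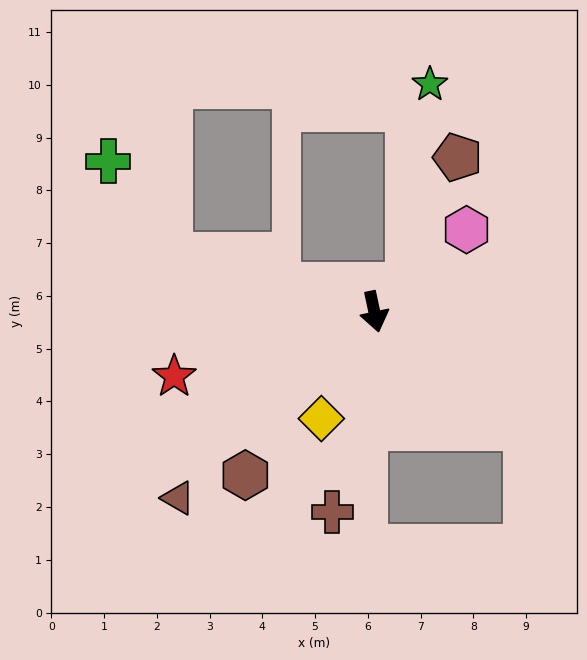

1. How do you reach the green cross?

blocked — turn right 118°, forward 4.0 m, then turn right 40°, forward 2.1 m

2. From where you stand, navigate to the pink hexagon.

turn left 120°, forward 2.3 m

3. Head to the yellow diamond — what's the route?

turn right 38°, forward 2.3 m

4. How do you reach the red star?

turn right 84°, forward 4.0 m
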